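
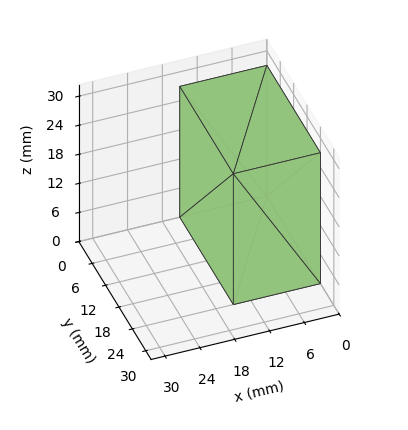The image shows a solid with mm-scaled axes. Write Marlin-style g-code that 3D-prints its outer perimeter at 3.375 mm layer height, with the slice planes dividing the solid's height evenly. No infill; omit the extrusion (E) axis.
Reading the render: the shape is a rectangular box, roughly 15 × 24 mm footprint and 27 mm tall (dimensions read to the nearest mm from the axis ticks). For the g-code, the solid's height is divided into equal slices at the stated Δz and each level perimeter traced with G1 moves after a G0 lift.

; perimeter-only toolpath
G21 ; units = mm
G90 ; absolute positioning
G28 ; home
; layer 1
G0 Z3.375
G0 X0.000 Y0.000
G1 X15.000 Y0.000
G1 X15.000 Y24.000
G1 X0.000 Y24.000
G1 X0.000 Y0.000
; layer 2
G0 Z6.750
G0 X0.000 Y0.000
G1 X15.000 Y0.000
G1 X15.000 Y24.000
G1 X0.000 Y24.000
G1 X0.000 Y0.000
; layer 3
G0 Z10.125
G0 X0.000 Y0.000
G1 X15.000 Y0.000
G1 X15.000 Y24.000
G1 X0.000 Y24.000
G1 X0.000 Y0.000
; layer 4
G0 Z13.500
G0 X0.000 Y0.000
G1 X15.000 Y0.000
G1 X15.000 Y24.000
G1 X0.000 Y24.000
G1 X0.000 Y0.000
; layer 5
G0 Z16.875
G0 X0.000 Y0.000
G1 X15.000 Y0.000
G1 X15.000 Y24.000
G1 X0.000 Y24.000
G1 X0.000 Y0.000
; layer 6
G0 Z20.250
G0 X0.000 Y0.000
G1 X15.000 Y0.000
G1 X15.000 Y24.000
G1 X0.000 Y24.000
G1 X0.000 Y0.000
; layer 7
G0 Z23.625
G0 X0.000 Y0.000
G1 X15.000 Y0.000
G1 X15.000 Y24.000
G1 X0.000 Y24.000
G1 X0.000 Y0.000
; layer 8
G0 Z27.000
G0 X0.000 Y0.000
G1 X15.000 Y0.000
G1 X15.000 Y24.000
G1 X0.000 Y24.000
G1 X0.000 Y0.000
M2 ; end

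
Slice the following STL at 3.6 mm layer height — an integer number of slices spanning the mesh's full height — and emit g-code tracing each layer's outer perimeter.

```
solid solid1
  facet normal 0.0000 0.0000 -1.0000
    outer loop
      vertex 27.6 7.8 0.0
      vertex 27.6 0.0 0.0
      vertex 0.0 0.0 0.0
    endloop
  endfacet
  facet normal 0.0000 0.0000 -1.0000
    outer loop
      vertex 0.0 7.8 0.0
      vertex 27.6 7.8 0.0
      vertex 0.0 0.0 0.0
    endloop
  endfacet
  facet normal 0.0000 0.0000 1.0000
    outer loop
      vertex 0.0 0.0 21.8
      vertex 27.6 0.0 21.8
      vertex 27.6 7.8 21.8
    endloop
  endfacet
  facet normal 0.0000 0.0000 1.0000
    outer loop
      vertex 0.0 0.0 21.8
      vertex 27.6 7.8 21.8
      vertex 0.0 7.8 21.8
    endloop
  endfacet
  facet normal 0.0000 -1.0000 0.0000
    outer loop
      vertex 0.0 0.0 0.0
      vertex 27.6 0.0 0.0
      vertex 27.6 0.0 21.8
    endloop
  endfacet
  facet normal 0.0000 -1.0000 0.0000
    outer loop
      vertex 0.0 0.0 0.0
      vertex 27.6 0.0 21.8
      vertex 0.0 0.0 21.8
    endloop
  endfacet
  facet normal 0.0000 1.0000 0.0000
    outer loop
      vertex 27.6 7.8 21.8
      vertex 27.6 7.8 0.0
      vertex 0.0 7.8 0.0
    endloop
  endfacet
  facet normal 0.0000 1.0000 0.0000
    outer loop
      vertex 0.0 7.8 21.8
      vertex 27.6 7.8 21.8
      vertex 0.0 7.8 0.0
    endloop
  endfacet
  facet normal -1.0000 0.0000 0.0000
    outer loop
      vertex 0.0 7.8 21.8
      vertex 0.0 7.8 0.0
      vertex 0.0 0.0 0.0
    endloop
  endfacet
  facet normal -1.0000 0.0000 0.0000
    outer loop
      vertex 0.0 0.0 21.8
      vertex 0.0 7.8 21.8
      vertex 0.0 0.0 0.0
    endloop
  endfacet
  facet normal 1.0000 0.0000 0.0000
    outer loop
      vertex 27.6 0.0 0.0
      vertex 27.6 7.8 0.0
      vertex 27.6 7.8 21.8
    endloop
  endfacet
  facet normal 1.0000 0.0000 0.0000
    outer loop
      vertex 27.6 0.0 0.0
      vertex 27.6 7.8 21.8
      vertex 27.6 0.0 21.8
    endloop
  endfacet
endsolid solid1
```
; perimeter-only toolpath
G21 ; units = mm
G90 ; absolute positioning
G28 ; home
; layer 1
G0 Z3.6
G0 X0.0 Y0.0
G1 X27.6 Y0.0
G1 X27.6 Y7.8
G1 X0.0 Y7.8
G1 X0.0 Y0.0
; layer 2
G0 Z7.3
G0 X0.0 Y0.0
G1 X27.6 Y0.0
G1 X27.6 Y7.8
G1 X0.0 Y7.8
G1 X0.0 Y0.0
; layer 3
G0 Z10.9
G0 X0.0 Y0.0
G1 X27.6 Y0.0
G1 X27.6 Y7.8
G1 X0.0 Y7.8
G1 X0.0 Y0.0
; layer 4
G0 Z14.5
G0 X0.0 Y0.0
G1 X27.6 Y0.0
G1 X27.6 Y7.8
G1 X0.0 Y7.8
G1 X0.0 Y0.0
; layer 5
G0 Z18.2
G0 X0.0 Y0.0
G1 X27.6 Y0.0
G1 X27.6 Y7.8
G1 X0.0 Y7.8
G1 X0.0 Y0.0
; layer 6
G0 Z21.8
G0 X0.0 Y0.0
G1 X27.6 Y0.0
G1 X27.6 Y7.8
G1 X0.0 Y7.8
G1 X0.0 Y0.0
M2 ; end

The solid is a rectangular box, roughly 27.6 × 7.8 mm footprint and 21.8 mm tall. Slicing at Δz = 3.6 mm — 6 equal slices spanning the solid's height, so layer i sits at z = i·h/6 — gives 6 non-empty perimeters. Each is a 4-segment closed polygon; G0 lifts to the layer z and rapids to the start vertex, then G1 traces the edges.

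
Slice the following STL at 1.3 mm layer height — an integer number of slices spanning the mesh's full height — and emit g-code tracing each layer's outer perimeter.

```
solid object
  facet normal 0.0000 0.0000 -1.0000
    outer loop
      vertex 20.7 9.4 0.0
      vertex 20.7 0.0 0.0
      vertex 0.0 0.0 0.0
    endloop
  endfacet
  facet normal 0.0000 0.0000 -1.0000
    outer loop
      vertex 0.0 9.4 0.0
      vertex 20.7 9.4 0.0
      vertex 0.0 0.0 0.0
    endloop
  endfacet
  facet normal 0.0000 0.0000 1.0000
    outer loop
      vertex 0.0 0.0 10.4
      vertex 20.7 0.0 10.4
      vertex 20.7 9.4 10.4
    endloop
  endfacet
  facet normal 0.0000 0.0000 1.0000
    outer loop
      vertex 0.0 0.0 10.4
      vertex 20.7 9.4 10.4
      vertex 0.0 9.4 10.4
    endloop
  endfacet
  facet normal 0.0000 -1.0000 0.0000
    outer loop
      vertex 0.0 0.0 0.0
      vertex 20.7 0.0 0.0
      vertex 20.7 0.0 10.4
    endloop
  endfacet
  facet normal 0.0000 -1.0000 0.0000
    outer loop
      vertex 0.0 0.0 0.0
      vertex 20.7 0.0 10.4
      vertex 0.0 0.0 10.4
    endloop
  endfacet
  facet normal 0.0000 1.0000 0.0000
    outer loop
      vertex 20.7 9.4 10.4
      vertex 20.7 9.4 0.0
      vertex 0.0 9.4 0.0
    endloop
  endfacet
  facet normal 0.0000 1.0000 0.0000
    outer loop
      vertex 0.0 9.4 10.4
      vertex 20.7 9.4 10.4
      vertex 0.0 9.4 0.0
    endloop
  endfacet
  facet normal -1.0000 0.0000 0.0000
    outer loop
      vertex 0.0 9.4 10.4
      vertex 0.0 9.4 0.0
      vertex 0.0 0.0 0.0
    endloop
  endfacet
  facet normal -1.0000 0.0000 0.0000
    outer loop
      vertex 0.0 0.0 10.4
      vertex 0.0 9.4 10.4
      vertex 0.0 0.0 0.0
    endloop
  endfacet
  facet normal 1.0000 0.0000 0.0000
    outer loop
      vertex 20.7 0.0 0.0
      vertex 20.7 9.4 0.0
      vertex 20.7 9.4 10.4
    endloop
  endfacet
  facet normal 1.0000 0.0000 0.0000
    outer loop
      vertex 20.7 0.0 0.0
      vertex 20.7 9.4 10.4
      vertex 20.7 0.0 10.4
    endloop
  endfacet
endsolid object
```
; perimeter-only toolpath
G21 ; units = mm
G90 ; absolute positioning
G28 ; home
; layer 1
G0 Z1.3
G0 X0.0 Y0.0
G1 X20.7 Y0.0
G1 X20.7 Y9.4
G1 X0.0 Y9.4
G1 X0.0 Y0.0
; layer 2
G0 Z2.6
G0 X0.0 Y0.0
G1 X20.7 Y0.0
G1 X20.7 Y9.4
G1 X0.0 Y9.4
G1 X0.0 Y0.0
; layer 3
G0 Z3.9
G0 X0.0 Y0.0
G1 X20.7 Y0.0
G1 X20.7 Y9.4
G1 X0.0 Y9.4
G1 X0.0 Y0.0
; layer 4
G0 Z5.2
G0 X0.0 Y0.0
G1 X20.7 Y0.0
G1 X20.7 Y9.4
G1 X0.0 Y9.4
G1 X0.0 Y0.0
; layer 5
G0 Z6.5
G0 X0.0 Y0.0
G1 X20.7 Y0.0
G1 X20.7 Y9.4
G1 X0.0 Y9.4
G1 X0.0 Y0.0
; layer 6
G0 Z7.8
G0 X0.0 Y0.0
G1 X20.7 Y0.0
G1 X20.7 Y9.4
G1 X0.0 Y9.4
G1 X0.0 Y0.0
; layer 7
G0 Z9.1
G0 X0.0 Y0.0
G1 X20.7 Y0.0
G1 X20.7 Y9.4
G1 X0.0 Y9.4
G1 X0.0 Y0.0
; layer 8
G0 Z10.4
G0 X0.0 Y0.0
G1 X20.7 Y0.0
G1 X20.7 Y9.4
G1 X0.0 Y9.4
G1 X0.0 Y0.0
M2 ; end

The solid is a rectangular box, roughly 20.7 × 9.4 mm footprint and 10.4 mm tall. Slicing at Δz = 1.3 mm — 8 equal slices spanning the solid's height, so layer i sits at z = i·h/8 — gives 8 non-empty perimeters. Each is a 4-segment closed polygon; G0 lifts to the layer z and rapids to the start vertex, then G1 traces the edges.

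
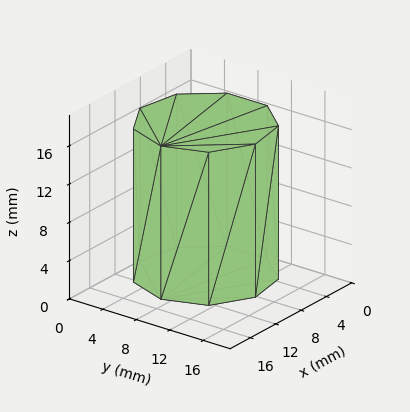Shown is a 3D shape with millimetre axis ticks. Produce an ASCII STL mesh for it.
Reading the render: the shape is a regular 9-sided prism (a cylinder approximated with 9 flat sides), circumscribed radius ≈ 7 mm, height ≈ 16 mm (dimensions read to the nearest mm from the axis ticks). For the STL, each face is triangulated and given an outward normal.

solid part
  facet normal 0.0000 0.0000 -1.0000
    outer loop
      vertex 8.2 13.9 0.0
      vertex 12.4 11.5 0.0
      vertex 14.0 7.0 0.0
    endloop
  endfacet
  facet normal 0.0000 0.0000 -1.0000
    outer loop
      vertex 3.5 13.1 0.0
      vertex 8.2 13.9 0.0
      vertex 14.0 7.0 0.0
    endloop
  endfacet
  facet normal 0.0000 0.0000 -1.0000
    outer loop
      vertex 0.4 9.4 0.0
      vertex 3.5 13.1 0.0
      vertex 14.0 7.0 0.0
    endloop
  endfacet
  facet normal 0.0000 0.0000 -1.0000
    outer loop
      vertex 0.4 4.6 0.0
      vertex 0.4 9.4 0.0
      vertex 14.0 7.0 0.0
    endloop
  endfacet
  facet normal 0.0000 0.0000 -1.0000
    outer loop
      vertex 3.5 0.9 0.0
      vertex 0.4 4.6 0.0
      vertex 14.0 7.0 0.0
    endloop
  endfacet
  facet normal 0.0000 0.0000 -1.0000
    outer loop
      vertex 8.2 0.1 0.0
      vertex 3.5 0.9 0.0
      vertex 14.0 7.0 0.0
    endloop
  endfacet
  facet normal 0.0000 0.0000 -1.0000
    outer loop
      vertex 12.4 2.5 0.0
      vertex 8.2 0.1 0.0
      vertex 14.0 7.0 0.0
    endloop
  endfacet
  facet normal 0.0000 0.0000 1.0000
    outer loop
      vertex 14.0 7.0 16.0
      vertex 12.4 11.5 16.0
      vertex 8.2 13.9 16.0
    endloop
  endfacet
  facet normal 0.0000 0.0000 1.0000
    outer loop
      vertex 14.0 7.0 16.0
      vertex 8.2 13.9 16.0
      vertex 3.5 13.1 16.0
    endloop
  endfacet
  facet normal 0.0000 0.0000 1.0000
    outer loop
      vertex 14.0 7.0 16.0
      vertex 3.5 13.1 16.0
      vertex 0.4 9.4 16.0
    endloop
  endfacet
  facet normal 0.0000 0.0000 1.0000
    outer loop
      vertex 14.0 7.0 16.0
      vertex 0.4 9.4 16.0
      vertex 0.4 4.6 16.0
    endloop
  endfacet
  facet normal 0.0000 0.0000 1.0000
    outer loop
      vertex 14.0 7.0 16.0
      vertex 0.4 4.6 16.0
      vertex 3.5 0.9 16.0
    endloop
  endfacet
  facet normal 0.0000 0.0000 1.0000
    outer loop
      vertex 14.0 7.0 16.0
      vertex 3.5 0.9 16.0
      vertex 8.2 0.1 16.0
    endloop
  endfacet
  facet normal 0.0000 0.0000 1.0000
    outer loop
      vertex 14.0 7.0 16.0
      vertex 8.2 0.1 16.0
      vertex 12.4 2.5 16.0
    endloop
  endfacet
  facet normal 0.9422 0.3350 0.0000
    outer loop
      vertex 14.0 7.0 0.0
      vertex 12.4 11.5 0.0
      vertex 12.4 11.5 16.0
    endloop
  endfacet
  facet normal 0.9422 0.3350 0.0000
    outer loop
      vertex 14.0 7.0 0.0
      vertex 12.4 11.5 16.0
      vertex 14.0 7.0 16.0
    endloop
  endfacet
  facet normal 0.4961 0.8682 0.0000
    outer loop
      vertex 12.4 11.5 0.0
      vertex 8.2 13.9 0.0
      vertex 8.2 13.9 16.0
    endloop
  endfacet
  facet normal 0.4961 0.8682 0.0000
    outer loop
      vertex 12.4 11.5 0.0
      vertex 8.2 13.9 16.0
      vertex 12.4 11.5 16.0
    endloop
  endfacet
  facet normal -0.1678 0.9858 0.0000
    outer loop
      vertex 8.2 13.9 0.0
      vertex 3.5 13.1 0.0
      vertex 3.5 13.1 16.0
    endloop
  endfacet
  facet normal -0.1678 0.9858 0.0000
    outer loop
      vertex 8.2 13.9 0.0
      vertex 3.5 13.1 16.0
      vertex 8.2 13.9 16.0
    endloop
  endfacet
  facet normal -0.7665 0.6422 0.0000
    outer loop
      vertex 3.5 13.1 0.0
      vertex 0.4 9.4 0.0
      vertex 0.4 9.4 16.0
    endloop
  endfacet
  facet normal -0.7665 0.6422 0.0000
    outer loop
      vertex 3.5 13.1 0.0
      vertex 0.4 9.4 16.0
      vertex 3.5 13.1 16.0
    endloop
  endfacet
  facet normal -1.0000 0.0000 0.0000
    outer loop
      vertex 0.4 9.4 0.0
      vertex 0.4 4.6 0.0
      vertex 0.4 4.6 16.0
    endloop
  endfacet
  facet normal -1.0000 0.0000 0.0000
    outer loop
      vertex 0.4 9.4 0.0
      vertex 0.4 4.6 16.0
      vertex 0.4 9.4 16.0
    endloop
  endfacet
  facet normal -0.7665 -0.6422 0.0000
    outer loop
      vertex 0.4 4.6 0.0
      vertex 3.5 0.9 0.0
      vertex 3.5 0.9 16.0
    endloop
  endfacet
  facet normal -0.7665 -0.6422 0.0000
    outer loop
      vertex 0.4 4.6 0.0
      vertex 3.5 0.9 16.0
      vertex 0.4 4.6 16.0
    endloop
  endfacet
  facet normal -0.1678 -0.9858 0.0000
    outer loop
      vertex 3.5 0.9 0.0
      vertex 8.2 0.1 0.0
      vertex 8.2 0.1 16.0
    endloop
  endfacet
  facet normal -0.1678 -0.9858 0.0000
    outer loop
      vertex 3.5 0.9 0.0
      vertex 8.2 0.1 16.0
      vertex 3.5 0.9 16.0
    endloop
  endfacet
  facet normal 0.4961 -0.8682 0.0000
    outer loop
      vertex 8.2 0.1 0.0
      vertex 12.4 2.5 0.0
      vertex 12.4 2.5 16.0
    endloop
  endfacet
  facet normal 0.4961 -0.8682 0.0000
    outer loop
      vertex 8.2 0.1 0.0
      vertex 12.4 2.5 16.0
      vertex 8.2 0.1 16.0
    endloop
  endfacet
  facet normal 0.9422 -0.3350 0.0000
    outer loop
      vertex 12.4 2.5 0.0
      vertex 14.0 7.0 0.0
      vertex 14.0 7.0 16.0
    endloop
  endfacet
  facet normal 0.9422 -0.3350 0.0000
    outer loop
      vertex 12.4 2.5 0.0
      vertex 14.0 7.0 16.0
      vertex 12.4 2.5 16.0
    endloop
  endfacet
endsolid part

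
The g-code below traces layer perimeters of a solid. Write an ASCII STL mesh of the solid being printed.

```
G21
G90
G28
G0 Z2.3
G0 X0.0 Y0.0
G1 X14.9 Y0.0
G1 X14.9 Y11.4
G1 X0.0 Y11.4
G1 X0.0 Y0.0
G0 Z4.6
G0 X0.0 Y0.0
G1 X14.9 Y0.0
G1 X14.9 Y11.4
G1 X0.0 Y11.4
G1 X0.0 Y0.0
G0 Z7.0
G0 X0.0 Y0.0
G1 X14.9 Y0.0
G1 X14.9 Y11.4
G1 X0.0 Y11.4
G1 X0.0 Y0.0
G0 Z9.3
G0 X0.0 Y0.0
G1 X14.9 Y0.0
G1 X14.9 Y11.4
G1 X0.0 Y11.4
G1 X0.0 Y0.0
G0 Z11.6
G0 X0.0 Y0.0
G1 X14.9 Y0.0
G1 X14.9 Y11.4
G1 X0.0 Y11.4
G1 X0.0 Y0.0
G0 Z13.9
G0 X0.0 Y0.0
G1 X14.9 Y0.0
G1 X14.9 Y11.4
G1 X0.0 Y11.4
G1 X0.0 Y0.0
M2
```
solid part
  facet normal 0.0000 0.0000 -1.0000
    outer loop
      vertex 14.9 11.4 0.0
      vertex 14.9 0.0 0.0
      vertex 0.0 0.0 0.0
    endloop
  endfacet
  facet normal 0.0000 0.0000 -1.0000
    outer loop
      vertex 0.0 11.4 0.0
      vertex 14.9 11.4 0.0
      vertex 0.0 0.0 0.0
    endloop
  endfacet
  facet normal 0.0000 0.0000 1.0000
    outer loop
      vertex 0.0 0.0 13.9
      vertex 14.9 0.0 13.9
      vertex 14.9 11.4 13.9
    endloop
  endfacet
  facet normal 0.0000 0.0000 1.0000
    outer loop
      vertex 0.0 0.0 13.9
      vertex 14.9 11.4 13.9
      vertex 0.0 11.4 13.9
    endloop
  endfacet
  facet normal 0.0000 -1.0000 0.0000
    outer loop
      vertex 0.0 0.0 0.0
      vertex 14.9 0.0 0.0
      vertex 14.9 0.0 13.9
    endloop
  endfacet
  facet normal 0.0000 -1.0000 0.0000
    outer loop
      vertex 0.0 0.0 0.0
      vertex 14.9 0.0 13.9
      vertex 0.0 0.0 13.9
    endloop
  endfacet
  facet normal 0.0000 1.0000 0.0000
    outer loop
      vertex 14.9 11.4 13.9
      vertex 14.9 11.4 0.0
      vertex 0.0 11.4 0.0
    endloop
  endfacet
  facet normal 0.0000 1.0000 0.0000
    outer loop
      vertex 0.0 11.4 13.9
      vertex 14.9 11.4 13.9
      vertex 0.0 11.4 0.0
    endloop
  endfacet
  facet normal -1.0000 0.0000 0.0000
    outer loop
      vertex 0.0 11.4 13.9
      vertex 0.0 11.4 0.0
      vertex 0.0 0.0 0.0
    endloop
  endfacet
  facet normal -1.0000 0.0000 0.0000
    outer loop
      vertex 0.0 0.0 13.9
      vertex 0.0 11.4 13.9
      vertex 0.0 0.0 0.0
    endloop
  endfacet
  facet normal 1.0000 0.0000 0.0000
    outer loop
      vertex 14.9 0.0 0.0
      vertex 14.9 11.4 0.0
      vertex 14.9 11.4 13.9
    endloop
  endfacet
  facet normal 1.0000 0.0000 0.0000
    outer loop
      vertex 14.9 0.0 0.0
      vertex 14.9 11.4 13.9
      vertex 14.9 0.0 13.9
    endloop
  endfacet
endsolid part

The G0 Z moves step by Δz≈2.3 mm. Every layer's G1 loop is the same polygon, so the solid is a straight extrusion of it from z=0 to z≈13.9. Closing with flat bottom and top caps and triangulating gives 12 facets — a rectangular box, roughly 14.9 × 11.4 mm footprint and 13.9 mm tall.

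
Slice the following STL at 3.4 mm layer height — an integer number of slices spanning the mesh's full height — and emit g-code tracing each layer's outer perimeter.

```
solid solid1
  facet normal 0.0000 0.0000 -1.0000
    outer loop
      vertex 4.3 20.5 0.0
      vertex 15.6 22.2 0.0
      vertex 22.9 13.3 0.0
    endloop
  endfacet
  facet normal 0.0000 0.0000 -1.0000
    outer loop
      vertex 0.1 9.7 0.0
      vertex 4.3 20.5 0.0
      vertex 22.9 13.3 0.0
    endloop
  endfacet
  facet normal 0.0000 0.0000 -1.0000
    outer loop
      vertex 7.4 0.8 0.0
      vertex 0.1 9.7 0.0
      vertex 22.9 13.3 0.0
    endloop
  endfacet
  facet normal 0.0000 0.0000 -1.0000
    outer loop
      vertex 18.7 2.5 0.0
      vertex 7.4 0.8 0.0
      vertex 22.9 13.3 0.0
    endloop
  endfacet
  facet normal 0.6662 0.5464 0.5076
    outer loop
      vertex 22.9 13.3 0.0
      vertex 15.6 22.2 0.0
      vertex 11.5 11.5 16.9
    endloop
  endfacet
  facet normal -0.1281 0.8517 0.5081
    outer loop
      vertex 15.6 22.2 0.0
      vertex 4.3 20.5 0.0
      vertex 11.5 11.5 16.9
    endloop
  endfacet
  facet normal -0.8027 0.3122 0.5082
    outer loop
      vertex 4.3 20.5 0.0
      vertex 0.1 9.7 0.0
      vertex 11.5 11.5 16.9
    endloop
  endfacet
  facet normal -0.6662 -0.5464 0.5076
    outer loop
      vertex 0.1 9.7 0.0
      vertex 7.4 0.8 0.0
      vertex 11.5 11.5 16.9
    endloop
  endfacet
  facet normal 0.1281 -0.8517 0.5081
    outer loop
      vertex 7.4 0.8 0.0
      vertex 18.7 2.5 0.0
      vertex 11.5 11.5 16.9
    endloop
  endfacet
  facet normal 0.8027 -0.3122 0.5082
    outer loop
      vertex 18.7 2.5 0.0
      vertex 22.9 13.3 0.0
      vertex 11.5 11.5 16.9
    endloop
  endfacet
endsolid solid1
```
; perimeter-only toolpath
G21 ; units = mm
G90 ; absolute positioning
G28 ; home
; layer 1
G0 Z3.4
G0 X20.6 Y12.9
G1 X14.8 Y20.1
G1 X5.7 Y18.7
G1 X2.4 Y10.1
G1 X8.2 Y2.9
G1 X17.3 Y4.3
G1 X20.6 Y12.9
; layer 2
G0 Z6.8
G0 X18.3 Y12.6
G1 X14.0 Y17.9
G1 X7.2 Y16.9
G1 X4.7 Y10.4
G1 X9.0 Y5.1
G1 X15.8 Y6.1
G1 X18.3 Y12.6
; layer 3
G0 Z10.1
G0 X16.1 Y12.2
G1 X13.1 Y15.8
G1 X8.6 Y15.1
G1 X6.9 Y10.8
G1 X9.9 Y7.2
G1 X14.4 Y7.9
G1 X16.1 Y12.2
; layer 4
G0 Z13.5
G0 X13.8 Y11.9
G1 X12.3 Y13.6
G1 X10.1 Y13.3
G1 X9.2 Y11.1
G1 X10.7 Y9.4
G1 X12.9 Y9.7
G1 X13.8 Y11.9
M2 ; end

The solid is a regular 6-sided pyramid, base circumscribed radius ≈ 11.5 mm, apex at z ≈ 16.9 mm. Slicing at Δz = 3.4 mm — 5 equal slices spanning the solid's height, so layer i sits at z = i·h/5 — gives 4 non-empty perimeters. Each is a 6-segment closed polygon; G0 lifts to the layer z and rapids to the start vertex, then G1 traces the edges. The cross-section shrinks linearly with z (the slice at the apex is degenerate and omitted).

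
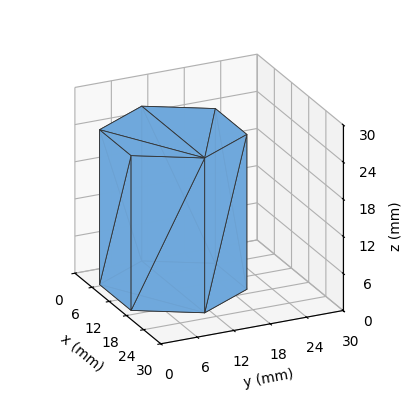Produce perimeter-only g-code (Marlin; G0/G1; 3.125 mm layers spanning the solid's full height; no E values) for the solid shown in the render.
Reading the render: the shape is a regular 6-sided prism (a cylinder approximated with 6 flat sides), circumscribed radius ≈ 11 mm, height ≈ 25 mm (dimensions read to the nearest mm from the axis ticks). For the g-code, the solid's height is divided into equal slices at the stated Δz and each level perimeter traced with G1 moves after a G0 lift.

; perimeter-only toolpath
G21 ; units = mm
G90 ; absolute positioning
G28 ; home
; layer 1
G0 Z3.125
G0 X22.000 Y11.000
G1 X16.500 Y20.526
G1 X5.500 Y20.526
G1 X0.000 Y11.000
G1 X5.500 Y1.474
G1 X16.500 Y1.474
G1 X22.000 Y11.000
; layer 2
G0 Z6.250
G0 X22.000 Y11.000
G1 X16.500 Y20.526
G1 X5.500 Y20.526
G1 X0.000 Y11.000
G1 X5.500 Y1.474
G1 X16.500 Y1.474
G1 X22.000 Y11.000
; layer 3
G0 Z9.375
G0 X22.000 Y11.000
G1 X16.500 Y20.526
G1 X5.500 Y20.526
G1 X0.000 Y11.000
G1 X5.500 Y1.474
G1 X16.500 Y1.474
G1 X22.000 Y11.000
; layer 4
G0 Z12.500
G0 X22.000 Y11.000
G1 X16.500 Y20.526
G1 X5.500 Y20.526
G1 X0.000 Y11.000
G1 X5.500 Y1.474
G1 X16.500 Y1.474
G1 X22.000 Y11.000
; layer 5
G0 Z15.625
G0 X22.000 Y11.000
G1 X16.500 Y20.526
G1 X5.500 Y20.526
G1 X0.000 Y11.000
G1 X5.500 Y1.474
G1 X16.500 Y1.474
G1 X22.000 Y11.000
; layer 6
G0 Z18.750
G0 X22.000 Y11.000
G1 X16.500 Y20.526
G1 X5.500 Y20.526
G1 X0.000 Y11.000
G1 X5.500 Y1.474
G1 X16.500 Y1.474
G1 X22.000 Y11.000
; layer 7
G0 Z21.875
G0 X22.000 Y11.000
G1 X16.500 Y20.526
G1 X5.500 Y20.526
G1 X0.000 Y11.000
G1 X5.500 Y1.474
G1 X16.500 Y1.474
G1 X22.000 Y11.000
; layer 8
G0 Z25.000
G0 X22.000 Y11.000
G1 X16.500 Y20.526
G1 X5.500 Y20.526
G1 X0.000 Y11.000
G1 X5.500 Y1.474
G1 X16.500 Y1.474
G1 X22.000 Y11.000
M2 ; end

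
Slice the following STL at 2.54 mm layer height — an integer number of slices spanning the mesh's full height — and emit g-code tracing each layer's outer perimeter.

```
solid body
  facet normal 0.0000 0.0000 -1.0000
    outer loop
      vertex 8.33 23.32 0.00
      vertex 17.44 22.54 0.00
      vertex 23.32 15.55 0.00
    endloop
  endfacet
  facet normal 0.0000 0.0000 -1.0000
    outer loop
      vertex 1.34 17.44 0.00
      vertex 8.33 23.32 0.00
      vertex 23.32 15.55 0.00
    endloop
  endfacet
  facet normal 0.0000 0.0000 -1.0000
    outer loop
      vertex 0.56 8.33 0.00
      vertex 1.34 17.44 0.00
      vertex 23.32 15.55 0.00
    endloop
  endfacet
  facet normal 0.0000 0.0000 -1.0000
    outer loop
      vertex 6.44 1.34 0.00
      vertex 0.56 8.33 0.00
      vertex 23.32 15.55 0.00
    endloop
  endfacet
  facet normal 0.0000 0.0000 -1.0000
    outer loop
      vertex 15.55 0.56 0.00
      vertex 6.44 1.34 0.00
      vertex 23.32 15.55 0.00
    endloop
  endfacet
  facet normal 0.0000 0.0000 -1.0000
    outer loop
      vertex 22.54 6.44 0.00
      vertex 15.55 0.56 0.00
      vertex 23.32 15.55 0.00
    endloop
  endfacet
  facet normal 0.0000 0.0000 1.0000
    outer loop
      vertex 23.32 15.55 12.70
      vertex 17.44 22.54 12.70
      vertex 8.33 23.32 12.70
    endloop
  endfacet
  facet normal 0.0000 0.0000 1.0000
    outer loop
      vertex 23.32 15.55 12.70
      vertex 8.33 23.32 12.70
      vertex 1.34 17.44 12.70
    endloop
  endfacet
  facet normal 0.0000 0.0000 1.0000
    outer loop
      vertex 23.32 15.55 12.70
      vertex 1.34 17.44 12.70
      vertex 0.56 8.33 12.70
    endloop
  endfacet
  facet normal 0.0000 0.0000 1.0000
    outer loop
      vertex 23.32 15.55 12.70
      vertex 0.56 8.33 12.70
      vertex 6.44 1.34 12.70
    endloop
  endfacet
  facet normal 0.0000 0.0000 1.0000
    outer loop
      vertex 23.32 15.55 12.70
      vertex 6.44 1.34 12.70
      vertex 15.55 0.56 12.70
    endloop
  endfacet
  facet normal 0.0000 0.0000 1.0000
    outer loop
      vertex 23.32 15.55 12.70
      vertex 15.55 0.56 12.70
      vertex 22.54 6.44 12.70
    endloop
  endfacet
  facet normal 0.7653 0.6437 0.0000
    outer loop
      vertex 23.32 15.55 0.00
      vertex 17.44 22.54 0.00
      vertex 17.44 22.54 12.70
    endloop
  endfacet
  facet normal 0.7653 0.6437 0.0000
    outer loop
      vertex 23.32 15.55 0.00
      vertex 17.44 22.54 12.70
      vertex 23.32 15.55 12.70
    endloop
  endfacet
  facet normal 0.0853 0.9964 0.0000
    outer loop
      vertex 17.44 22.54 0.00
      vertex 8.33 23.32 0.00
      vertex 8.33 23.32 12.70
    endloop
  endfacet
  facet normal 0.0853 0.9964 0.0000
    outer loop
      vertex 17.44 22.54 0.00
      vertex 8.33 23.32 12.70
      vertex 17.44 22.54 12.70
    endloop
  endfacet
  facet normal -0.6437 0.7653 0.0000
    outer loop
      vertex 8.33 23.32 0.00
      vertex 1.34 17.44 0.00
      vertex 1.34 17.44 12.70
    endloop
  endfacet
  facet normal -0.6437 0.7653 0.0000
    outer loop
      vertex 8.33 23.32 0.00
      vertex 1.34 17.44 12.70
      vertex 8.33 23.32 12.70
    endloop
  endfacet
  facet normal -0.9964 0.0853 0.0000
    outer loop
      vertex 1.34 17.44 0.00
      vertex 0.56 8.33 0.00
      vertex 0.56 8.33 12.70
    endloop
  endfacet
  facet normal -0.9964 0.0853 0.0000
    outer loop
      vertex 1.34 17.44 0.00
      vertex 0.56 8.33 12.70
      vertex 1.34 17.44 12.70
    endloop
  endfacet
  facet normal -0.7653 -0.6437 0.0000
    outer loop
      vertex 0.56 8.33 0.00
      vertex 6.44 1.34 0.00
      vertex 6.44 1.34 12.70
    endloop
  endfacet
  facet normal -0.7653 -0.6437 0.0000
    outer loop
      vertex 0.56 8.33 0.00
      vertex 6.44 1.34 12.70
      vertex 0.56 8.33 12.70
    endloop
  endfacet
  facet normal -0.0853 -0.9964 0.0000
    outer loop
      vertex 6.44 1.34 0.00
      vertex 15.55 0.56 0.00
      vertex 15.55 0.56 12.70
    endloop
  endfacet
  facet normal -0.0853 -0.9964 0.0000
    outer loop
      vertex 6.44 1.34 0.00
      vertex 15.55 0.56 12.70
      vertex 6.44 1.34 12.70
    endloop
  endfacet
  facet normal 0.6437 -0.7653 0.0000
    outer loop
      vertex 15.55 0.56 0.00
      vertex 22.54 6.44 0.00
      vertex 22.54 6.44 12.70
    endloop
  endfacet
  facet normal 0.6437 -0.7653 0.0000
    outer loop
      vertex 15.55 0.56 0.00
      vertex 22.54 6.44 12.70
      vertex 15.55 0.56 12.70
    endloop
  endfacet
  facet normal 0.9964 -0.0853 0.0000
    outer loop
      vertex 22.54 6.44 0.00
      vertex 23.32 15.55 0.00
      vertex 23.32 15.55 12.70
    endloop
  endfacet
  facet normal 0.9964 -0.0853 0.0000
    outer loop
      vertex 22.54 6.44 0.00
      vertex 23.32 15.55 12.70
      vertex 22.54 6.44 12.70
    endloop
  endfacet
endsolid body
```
; perimeter-only toolpath
G21 ; units = mm
G90 ; absolute positioning
G28 ; home
; layer 1
G0 Z2.54
G0 X23.32 Y15.55
G1 X17.44 Y22.54
G1 X8.33 Y23.32
G1 X1.34 Y17.44
G1 X0.56 Y8.33
G1 X6.44 Y1.34
G1 X15.55 Y0.56
G1 X22.54 Y6.44
G1 X23.32 Y15.55
; layer 2
G0 Z5.08
G0 X23.32 Y15.55
G1 X17.44 Y22.54
G1 X8.33 Y23.32
G1 X1.34 Y17.44
G1 X0.56 Y8.33
G1 X6.44 Y1.34
G1 X15.55 Y0.56
G1 X22.54 Y6.44
G1 X23.32 Y15.55
; layer 3
G0 Z7.62
G0 X23.32 Y15.55
G1 X17.44 Y22.54
G1 X8.33 Y23.32
G1 X1.34 Y17.44
G1 X0.56 Y8.33
G1 X6.44 Y1.34
G1 X15.55 Y0.56
G1 X22.54 Y6.44
G1 X23.32 Y15.55
; layer 4
G0 Z10.16
G0 X23.32 Y15.55
G1 X17.44 Y22.54
G1 X8.33 Y23.32
G1 X1.34 Y17.44
G1 X0.56 Y8.33
G1 X6.44 Y1.34
G1 X15.55 Y0.56
G1 X22.54 Y6.44
G1 X23.32 Y15.55
; layer 5
G0 Z12.70
G0 X23.32 Y15.55
G1 X17.44 Y22.54
G1 X8.33 Y23.32
G1 X1.34 Y17.44
G1 X0.56 Y8.33
G1 X6.44 Y1.34
G1 X15.55 Y0.56
G1 X22.54 Y6.44
G1 X23.32 Y15.55
M2 ; end

The solid is a regular 8-sided prism (a cylinder approximated with 8 flat sides), circumscribed radius ≈ 11.9 mm, height ≈ 12.7 mm. Slicing at Δz = 2.54 mm — 5 equal slices spanning the solid's height, so layer i sits at z = i·h/5 — gives 5 non-empty perimeters. Each is a 8-segment closed polygon; G0 lifts to the layer z and rapids to the start vertex, then G1 traces the edges.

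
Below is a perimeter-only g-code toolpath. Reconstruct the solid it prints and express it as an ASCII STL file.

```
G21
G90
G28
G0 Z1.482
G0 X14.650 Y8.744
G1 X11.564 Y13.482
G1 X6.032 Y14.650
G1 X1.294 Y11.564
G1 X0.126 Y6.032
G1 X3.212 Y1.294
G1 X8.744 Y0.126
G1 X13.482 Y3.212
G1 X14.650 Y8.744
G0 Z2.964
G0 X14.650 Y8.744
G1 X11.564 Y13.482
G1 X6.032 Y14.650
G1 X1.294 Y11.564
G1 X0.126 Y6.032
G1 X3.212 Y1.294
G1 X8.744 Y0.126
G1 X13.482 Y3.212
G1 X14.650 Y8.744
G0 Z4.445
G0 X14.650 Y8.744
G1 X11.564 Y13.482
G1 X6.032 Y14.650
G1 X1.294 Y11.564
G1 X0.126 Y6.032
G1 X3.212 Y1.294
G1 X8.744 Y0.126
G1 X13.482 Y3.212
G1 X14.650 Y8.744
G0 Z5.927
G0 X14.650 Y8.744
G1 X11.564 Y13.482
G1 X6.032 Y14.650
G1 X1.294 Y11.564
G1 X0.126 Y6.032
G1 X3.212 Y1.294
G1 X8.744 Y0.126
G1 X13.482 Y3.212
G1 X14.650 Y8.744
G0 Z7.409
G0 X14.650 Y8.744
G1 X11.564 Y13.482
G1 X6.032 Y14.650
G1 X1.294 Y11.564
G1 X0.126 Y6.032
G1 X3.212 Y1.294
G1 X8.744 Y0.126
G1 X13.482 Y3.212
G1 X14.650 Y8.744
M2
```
solid part
  facet normal 0.0000 0.0000 -1.0000
    outer loop
      vertex 6.032 14.650 0.000
      vertex 11.564 13.482 0.000
      vertex 14.650 8.744 0.000
    endloop
  endfacet
  facet normal 0.0000 0.0000 -1.0000
    outer loop
      vertex 1.294 11.564 0.000
      vertex 6.032 14.650 0.000
      vertex 14.650 8.744 0.000
    endloop
  endfacet
  facet normal 0.0000 0.0000 -1.0000
    outer loop
      vertex 0.126 6.032 0.000
      vertex 1.294 11.564 0.000
      vertex 14.650 8.744 0.000
    endloop
  endfacet
  facet normal 0.0000 0.0000 -1.0000
    outer loop
      vertex 3.212 1.294 0.000
      vertex 0.126 6.032 0.000
      vertex 14.650 8.744 0.000
    endloop
  endfacet
  facet normal 0.0000 0.0000 -1.0000
    outer loop
      vertex 8.744 0.126 0.000
      vertex 3.212 1.294 0.000
      vertex 14.650 8.744 0.000
    endloop
  endfacet
  facet normal 0.0000 0.0000 -1.0000
    outer loop
      vertex 13.482 3.212 0.000
      vertex 8.744 0.126 0.000
      vertex 14.650 8.744 0.000
    endloop
  endfacet
  facet normal 0.0000 0.0000 1.0000
    outer loop
      vertex 14.650 8.744 7.409
      vertex 11.564 13.482 7.409
      vertex 6.032 14.650 7.409
    endloop
  endfacet
  facet normal 0.0000 0.0000 1.0000
    outer loop
      vertex 14.650 8.744 7.409
      vertex 6.032 14.650 7.409
      vertex 1.294 11.564 7.409
    endloop
  endfacet
  facet normal 0.0000 0.0000 1.0000
    outer loop
      vertex 14.650 8.744 7.409
      vertex 1.294 11.564 7.409
      vertex 0.126 6.032 7.409
    endloop
  endfacet
  facet normal 0.0000 0.0000 1.0000
    outer loop
      vertex 14.650 8.744 7.409
      vertex 0.126 6.032 7.409
      vertex 3.212 1.294 7.409
    endloop
  endfacet
  facet normal 0.0000 0.0000 1.0000
    outer loop
      vertex 14.650 8.744 7.409
      vertex 3.212 1.294 7.409
      vertex 8.744 0.126 7.409
    endloop
  endfacet
  facet normal 0.0000 0.0000 1.0000
    outer loop
      vertex 14.650 8.744 7.409
      vertex 8.744 0.126 7.409
      vertex 13.482 3.212 7.409
    endloop
  endfacet
  facet normal 0.8379 0.5458 0.0000
    outer loop
      vertex 14.650 8.744 0.000
      vertex 11.564 13.482 0.000
      vertex 11.564 13.482 7.409
    endloop
  endfacet
  facet normal 0.8379 0.5458 0.0000
    outer loop
      vertex 14.650 8.744 0.000
      vertex 11.564 13.482 7.409
      vertex 14.650 8.744 7.409
    endloop
  endfacet
  facet normal 0.2066 0.9784 0.0000
    outer loop
      vertex 11.564 13.482 0.000
      vertex 6.032 14.650 0.000
      vertex 6.032 14.650 7.409
    endloop
  endfacet
  facet normal 0.2066 0.9784 0.0000
    outer loop
      vertex 11.564 13.482 0.000
      vertex 6.032 14.650 7.409
      vertex 11.564 13.482 7.409
    endloop
  endfacet
  facet normal -0.5458 0.8379 0.0000
    outer loop
      vertex 6.032 14.650 0.000
      vertex 1.294 11.564 0.000
      vertex 1.294 11.564 7.409
    endloop
  endfacet
  facet normal -0.5458 0.8379 0.0000
    outer loop
      vertex 6.032 14.650 0.000
      vertex 1.294 11.564 7.409
      vertex 6.032 14.650 7.409
    endloop
  endfacet
  facet normal -0.9784 0.2066 0.0000
    outer loop
      vertex 1.294 11.564 0.000
      vertex 0.126 6.032 0.000
      vertex 0.126 6.032 7.409
    endloop
  endfacet
  facet normal -0.9784 0.2066 0.0000
    outer loop
      vertex 1.294 11.564 0.000
      vertex 0.126 6.032 7.409
      vertex 1.294 11.564 7.409
    endloop
  endfacet
  facet normal -0.8379 -0.5458 0.0000
    outer loop
      vertex 0.126 6.032 0.000
      vertex 3.212 1.294 0.000
      vertex 3.212 1.294 7.409
    endloop
  endfacet
  facet normal -0.8379 -0.5458 0.0000
    outer loop
      vertex 0.126 6.032 0.000
      vertex 3.212 1.294 7.409
      vertex 0.126 6.032 7.409
    endloop
  endfacet
  facet normal -0.2066 -0.9784 0.0000
    outer loop
      vertex 3.212 1.294 0.000
      vertex 8.744 0.126 0.000
      vertex 8.744 0.126 7.409
    endloop
  endfacet
  facet normal -0.2066 -0.9784 0.0000
    outer loop
      vertex 3.212 1.294 0.000
      vertex 8.744 0.126 7.409
      vertex 3.212 1.294 7.409
    endloop
  endfacet
  facet normal 0.5458 -0.8379 0.0000
    outer loop
      vertex 8.744 0.126 0.000
      vertex 13.482 3.212 0.000
      vertex 13.482 3.212 7.409
    endloop
  endfacet
  facet normal 0.5458 -0.8379 0.0000
    outer loop
      vertex 8.744 0.126 0.000
      vertex 13.482 3.212 7.409
      vertex 8.744 0.126 7.409
    endloop
  endfacet
  facet normal 0.9784 -0.2066 0.0000
    outer loop
      vertex 13.482 3.212 0.000
      vertex 14.650 8.744 0.000
      vertex 14.650 8.744 7.409
    endloop
  endfacet
  facet normal 0.9784 -0.2066 0.0000
    outer loop
      vertex 13.482 3.212 0.000
      vertex 14.650 8.744 7.409
      vertex 13.482 3.212 7.409
    endloop
  endfacet
endsolid part

The G0 Z moves step by Δz≈1.482 mm. Every layer's G1 loop is the same polygon, so the solid is a straight extrusion of it from z=0 to z≈7.41. Closing with flat bottom and top caps and triangulating gives 28 facets — a regular 8-sided prism (a cylinder approximated with 8 flat sides), circumscribed radius ≈ 7.39 mm, height ≈ 7.41 mm.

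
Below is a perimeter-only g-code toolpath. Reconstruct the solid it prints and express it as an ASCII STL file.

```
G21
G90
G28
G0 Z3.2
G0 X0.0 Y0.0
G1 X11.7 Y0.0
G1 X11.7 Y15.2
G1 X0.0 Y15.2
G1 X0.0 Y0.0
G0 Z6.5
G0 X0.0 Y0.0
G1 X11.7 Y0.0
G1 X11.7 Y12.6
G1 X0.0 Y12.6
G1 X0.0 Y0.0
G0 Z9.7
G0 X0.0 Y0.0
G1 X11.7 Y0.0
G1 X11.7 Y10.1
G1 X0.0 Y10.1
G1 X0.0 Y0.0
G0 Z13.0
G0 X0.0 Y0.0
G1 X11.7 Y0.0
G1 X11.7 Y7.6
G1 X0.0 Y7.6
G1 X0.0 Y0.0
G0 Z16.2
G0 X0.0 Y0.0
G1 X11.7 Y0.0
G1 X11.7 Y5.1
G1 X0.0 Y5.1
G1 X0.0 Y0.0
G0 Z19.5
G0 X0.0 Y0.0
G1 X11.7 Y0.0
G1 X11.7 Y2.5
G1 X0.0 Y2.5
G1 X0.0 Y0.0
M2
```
solid part
  facet normal 0.0000 0.0000 -1.0000
    outer loop
      vertex 11.7 17.7 0.0
      vertex 11.7 0.0 0.0
      vertex 0.0 0.0 0.0
    endloop
  endfacet
  facet normal 0.0000 0.0000 -1.0000
    outer loop
      vertex 0.0 17.7 0.0
      vertex 11.7 17.7 0.0
      vertex 0.0 0.0 0.0
    endloop
  endfacet
  facet normal 0.0000 -1.0000 0.0000
    outer loop
      vertex 0.0 0.0 0.0
      vertex 11.7 0.0 0.0
      vertex 11.7 0.0 22.7
    endloop
  endfacet
  facet normal 0.0000 -1.0000 0.0000
    outer loop
      vertex 0.0 0.0 0.0
      vertex 11.7 0.0 22.7
      vertex 0.0 0.0 22.7
    endloop
  endfacet
  facet normal 0.0000 0.7886 0.6149
    outer loop
      vertex 0.0 0.0 22.7
      vertex 11.7 0.0 22.7
      vertex 11.7 17.7 0.0
    endloop
  endfacet
  facet normal 0.0000 0.7886 0.6149
    outer loop
      vertex 0.0 0.0 22.7
      vertex 11.7 17.7 0.0
      vertex 0.0 17.7 0.0
    endloop
  endfacet
  facet normal -1.0000 0.0000 0.0000
    outer loop
      vertex 0.0 0.0 22.7
      vertex 0.0 17.7 0.0
      vertex 0.0 0.0 0.0
    endloop
  endfacet
  facet normal 1.0000 0.0000 0.0000
    outer loop
      vertex 11.7 0.0 0.0
      vertex 11.7 17.7 0.0
      vertex 11.7 0.0 22.7
    endloop
  endfacet
endsolid part

The G0 Z moves step by Δz≈3.2 mm. The G1 loops shrink linearly with z, so the solid tapers from its base footprint up to z≈22.7. Closing with a flat bottom cap and the tapered top and triangulating gives 8 facets — a wedge (ramp): 11.7 × 17.7 mm base, rising to 22.7 mm along the y=0 edge and sloping linearly to z=0 at y=17.7.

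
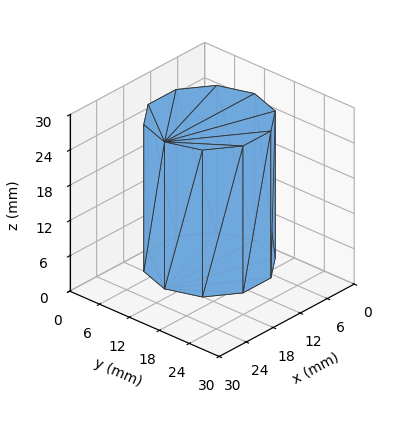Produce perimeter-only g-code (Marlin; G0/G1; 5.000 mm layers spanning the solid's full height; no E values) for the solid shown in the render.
Reading the render: the shape is a regular 10-sided prism (a cylinder approximated with 10 flat sides), circumscribed radius ≈ 10 mm, height ≈ 25 mm (dimensions read to the nearest mm from the axis ticks). For the g-code, the solid's height is divided into equal slices at the stated Δz and each level perimeter traced with G1 moves after a G0 lift.

; perimeter-only toolpath
G21 ; units = mm
G90 ; absolute positioning
G28 ; home
; layer 1
G0 Z5.000
G0 X20.000 Y10.000
G1 X18.090 Y15.878
G1 X13.090 Y19.511
G1 X6.910 Y19.511
G1 X1.910 Y15.878
G1 X0.000 Y10.000
G1 X1.910 Y4.122
G1 X6.910 Y0.489
G1 X13.090 Y0.489
G1 X18.090 Y4.122
G1 X20.000 Y10.000
; layer 2
G0 Z10.000
G0 X20.000 Y10.000
G1 X18.090 Y15.878
G1 X13.090 Y19.511
G1 X6.910 Y19.511
G1 X1.910 Y15.878
G1 X0.000 Y10.000
G1 X1.910 Y4.122
G1 X6.910 Y0.489
G1 X13.090 Y0.489
G1 X18.090 Y4.122
G1 X20.000 Y10.000
; layer 3
G0 Z15.000
G0 X20.000 Y10.000
G1 X18.090 Y15.878
G1 X13.090 Y19.511
G1 X6.910 Y19.511
G1 X1.910 Y15.878
G1 X0.000 Y10.000
G1 X1.910 Y4.122
G1 X6.910 Y0.489
G1 X13.090 Y0.489
G1 X18.090 Y4.122
G1 X20.000 Y10.000
; layer 4
G0 Z20.000
G0 X20.000 Y10.000
G1 X18.090 Y15.878
G1 X13.090 Y19.511
G1 X6.910 Y19.511
G1 X1.910 Y15.878
G1 X0.000 Y10.000
G1 X1.910 Y4.122
G1 X6.910 Y0.489
G1 X13.090 Y0.489
G1 X18.090 Y4.122
G1 X20.000 Y10.000
; layer 5
G0 Z25.000
G0 X20.000 Y10.000
G1 X18.090 Y15.878
G1 X13.090 Y19.511
G1 X6.910 Y19.511
G1 X1.910 Y15.878
G1 X0.000 Y10.000
G1 X1.910 Y4.122
G1 X6.910 Y0.489
G1 X13.090 Y0.489
G1 X18.090 Y4.122
G1 X20.000 Y10.000
M2 ; end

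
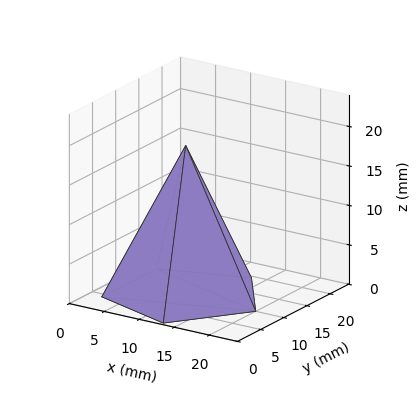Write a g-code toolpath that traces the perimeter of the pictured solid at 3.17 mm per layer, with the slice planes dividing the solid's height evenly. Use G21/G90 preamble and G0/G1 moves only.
Reading the render: the shape is a regular 5-sided pyramid, base circumscribed radius ≈ 10 mm, apex at z ≈ 19 mm (dimensions read to the nearest mm from the axis ticks). For the g-code, the solid's height is divided into equal slices at the stated Δz and each level perimeter traced with G1 moves after a G0 lift.

; perimeter-only toolpath
G21 ; units = mm
G90 ; absolute positioning
G28 ; home
; layer 1
G0 Z3.17
G0 X18.33 Y10.00
G1 X12.57 Y17.93
G1 X3.26 Y14.90
G1 X3.26 Y5.10
G1 X12.57 Y2.07
G1 X18.33 Y10.00
; layer 2
G0 Z6.33
G0 X16.67 Y10.00
G1 X12.06 Y16.34
G1 X4.61 Y13.92
G1 X4.61 Y6.08
G1 X12.06 Y3.66
G1 X16.67 Y10.00
; layer 3
G0 Z9.50
G0 X15.00 Y10.00
G1 X11.54 Y14.76
G1 X5.96 Y12.94
G1 X5.96 Y7.06
G1 X11.54 Y5.25
G1 X15.00 Y10.00
; layer 4
G0 Z12.67
G0 X13.33 Y10.00
G1 X11.03 Y13.17
G1 X7.30 Y11.96
G1 X7.30 Y8.04
G1 X11.03 Y6.83
G1 X13.33 Y10.00
; layer 5
G0 Z15.83
G0 X11.67 Y10.00
G1 X10.52 Y11.59
G1 X8.65 Y10.98
G1 X8.65 Y9.02
G1 X10.52 Y8.41
G1 X11.67 Y10.00
M2 ; end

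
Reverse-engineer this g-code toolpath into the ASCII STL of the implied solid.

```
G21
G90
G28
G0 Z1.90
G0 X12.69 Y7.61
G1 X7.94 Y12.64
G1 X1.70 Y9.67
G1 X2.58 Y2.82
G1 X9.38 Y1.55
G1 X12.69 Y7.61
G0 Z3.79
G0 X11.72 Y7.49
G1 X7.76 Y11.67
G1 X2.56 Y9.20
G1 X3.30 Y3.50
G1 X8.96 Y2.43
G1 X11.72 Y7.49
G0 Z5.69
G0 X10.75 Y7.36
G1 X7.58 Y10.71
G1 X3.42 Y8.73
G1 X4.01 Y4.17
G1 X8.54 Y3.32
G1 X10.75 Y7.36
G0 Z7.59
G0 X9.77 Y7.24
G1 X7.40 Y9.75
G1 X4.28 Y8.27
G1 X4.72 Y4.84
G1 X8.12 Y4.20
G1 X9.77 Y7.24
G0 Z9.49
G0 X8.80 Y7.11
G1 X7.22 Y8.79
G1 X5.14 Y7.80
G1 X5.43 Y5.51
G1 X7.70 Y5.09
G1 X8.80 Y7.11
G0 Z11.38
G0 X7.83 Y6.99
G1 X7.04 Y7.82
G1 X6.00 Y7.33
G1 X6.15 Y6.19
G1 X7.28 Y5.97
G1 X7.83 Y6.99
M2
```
solid part
  facet normal 0.0000 0.0000 -1.0000
    outer loop
      vertex 0.84 10.14 0.00
      vertex 8.12 13.60 0.00
      vertex 13.66 7.74 0.00
    endloop
  endfacet
  facet normal 0.0000 0.0000 -1.0000
    outer loop
      vertex 1.87 2.15 0.00
      vertex 0.84 10.14 0.00
      vertex 13.66 7.74 0.00
    endloop
  endfacet
  facet normal 0.0000 0.0000 -1.0000
    outer loop
      vertex 9.80 0.66 0.00
      vertex 1.87 2.15 0.00
      vertex 13.66 7.74 0.00
    endloop
  endfacet
  facet normal 0.6705 0.6339 0.3854
    outer loop
      vertex 13.66 7.74 0.00
      vertex 8.12 13.60 0.00
      vertex 6.86 6.86 13.28
    endloop
  endfacet
  facet normal -0.3961 0.8334 0.3854
    outer loop
      vertex 8.12 13.60 0.00
      vertex 0.84 10.14 0.00
      vertex 6.86 6.86 13.28
    endloop
  endfacet
  facet normal -0.9151 -0.1180 0.3857
    outer loop
      vertex 0.84 10.14 0.00
      vertex 1.87 2.15 0.00
      vertex 6.86 6.86 13.28
    endloop
  endfacet
  facet normal -0.1704 -0.9068 0.3856
    outer loop
      vertex 1.87 2.15 0.00
      vertex 9.80 0.66 0.00
      vertex 6.86 6.86 13.28
    endloop
  endfacet
  facet normal 0.8101 -0.4417 0.3855
    outer loop
      vertex 9.80 0.66 0.00
      vertex 13.66 7.74 0.00
      vertex 6.86 6.86 13.28
    endloop
  endfacet
endsolid part

The G0 Z moves step by Δz≈1.90 mm. The G1 loops shrink linearly with z, so the solid tapers from its base footprint up to z≈13.3. Closing with a flat bottom cap and the tapered top and triangulating gives 8 facets — a regular 5-sided pyramid, base circumscribed radius ≈ 6.86 mm, apex at z ≈ 13.3 mm.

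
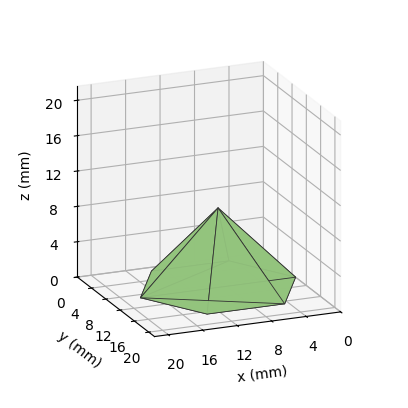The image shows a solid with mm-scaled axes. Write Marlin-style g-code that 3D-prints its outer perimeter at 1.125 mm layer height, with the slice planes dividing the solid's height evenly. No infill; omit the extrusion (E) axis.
Reading the render: the shape is a regular 6-sided pyramid, base circumscribed radius ≈ 9 mm, apex at z ≈ 9 mm (dimensions read to the nearest mm from the axis ticks). For the g-code, the solid's height is divided into equal slices at the stated Δz and each level perimeter traced with G1 moves after a G0 lift.

; perimeter-only toolpath
G21 ; units = mm
G90 ; absolute positioning
G28 ; home
; layer 1
G0 Z1.125
G0 X16.875 Y9.000
G1 X12.938 Y15.820
G1 X5.062 Y15.820
G1 X1.125 Y9.000
G1 X5.062 Y2.180
G1 X12.938 Y2.180
G1 X16.875 Y9.000
; layer 2
G0 Z2.250
G0 X15.750 Y9.000
G1 X12.375 Y14.846
G1 X5.625 Y14.846
G1 X2.250 Y9.000
G1 X5.625 Y3.155
G1 X12.375 Y3.155
G1 X15.750 Y9.000
; layer 3
G0 Z3.375
G0 X14.625 Y9.000
G1 X11.812 Y13.871
G1 X6.188 Y13.871
G1 X3.375 Y9.000
G1 X6.188 Y4.129
G1 X11.812 Y4.129
G1 X14.625 Y9.000
; layer 4
G0 Z4.500
G0 X13.500 Y9.000
G1 X11.250 Y12.897
G1 X6.750 Y12.897
G1 X4.500 Y9.000
G1 X6.750 Y5.103
G1 X11.250 Y5.103
G1 X13.500 Y9.000
; layer 5
G0 Z5.625
G0 X12.375 Y9.000
G1 X10.688 Y11.923
G1 X7.312 Y11.923
G1 X5.625 Y9.000
G1 X7.312 Y6.077
G1 X10.688 Y6.077
G1 X12.375 Y9.000
; layer 6
G0 Z6.750
G0 X11.250 Y9.000
G1 X10.125 Y10.948
G1 X7.875 Y10.948
G1 X6.750 Y9.000
G1 X7.875 Y7.051
G1 X10.125 Y7.051
G1 X11.250 Y9.000
; layer 7
G0 Z7.875
G0 X10.125 Y9.000
G1 X9.562 Y9.974
G1 X8.438 Y9.974
G1 X7.875 Y9.000
G1 X8.438 Y8.026
G1 X9.562 Y8.026
G1 X10.125 Y9.000
M2 ; end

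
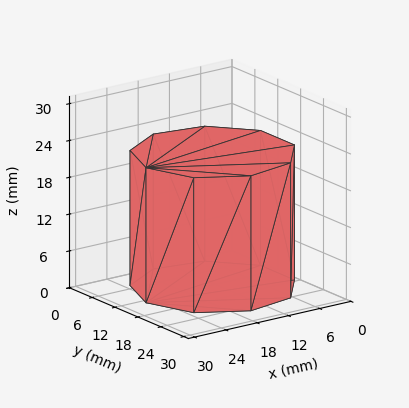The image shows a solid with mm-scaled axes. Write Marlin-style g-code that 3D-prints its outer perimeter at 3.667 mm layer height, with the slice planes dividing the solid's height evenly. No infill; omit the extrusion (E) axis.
Reading the render: the shape is a regular 9-sided prism (a cylinder approximated with 9 flat sides), circumscribed radius ≈ 13 mm, height ≈ 22 mm (dimensions read to the nearest mm from the axis ticks). For the g-code, the solid's height is divided into equal slices at the stated Δz and each level perimeter traced with G1 moves after a G0 lift.

; perimeter-only toolpath
G21 ; units = mm
G90 ; absolute positioning
G28 ; home
; layer 1
G0 Z3.667
G0 X26.000 Y13.000
G1 X22.959 Y21.356
G1 X15.257 Y25.803
G1 X6.500 Y24.258
G1 X0.784 Y17.446
G1 X0.784 Y8.554
G1 X6.500 Y1.742
G1 X15.257 Y0.197
G1 X22.959 Y4.644
G1 X26.000 Y13.000
; layer 2
G0 Z7.333
G0 X26.000 Y13.000
G1 X22.959 Y21.356
G1 X15.257 Y25.803
G1 X6.500 Y24.258
G1 X0.784 Y17.446
G1 X0.784 Y8.554
G1 X6.500 Y1.742
G1 X15.257 Y0.197
G1 X22.959 Y4.644
G1 X26.000 Y13.000
; layer 3
G0 Z11.000
G0 X26.000 Y13.000
G1 X22.959 Y21.356
G1 X15.257 Y25.803
G1 X6.500 Y24.258
G1 X0.784 Y17.446
G1 X0.784 Y8.554
G1 X6.500 Y1.742
G1 X15.257 Y0.197
G1 X22.959 Y4.644
G1 X26.000 Y13.000
; layer 4
G0 Z14.667
G0 X26.000 Y13.000
G1 X22.959 Y21.356
G1 X15.257 Y25.803
G1 X6.500 Y24.258
G1 X0.784 Y17.446
G1 X0.784 Y8.554
G1 X6.500 Y1.742
G1 X15.257 Y0.197
G1 X22.959 Y4.644
G1 X26.000 Y13.000
; layer 5
G0 Z18.333
G0 X26.000 Y13.000
G1 X22.959 Y21.356
G1 X15.257 Y25.803
G1 X6.500 Y24.258
G1 X0.784 Y17.446
G1 X0.784 Y8.554
G1 X6.500 Y1.742
G1 X15.257 Y0.197
G1 X22.959 Y4.644
G1 X26.000 Y13.000
; layer 6
G0 Z22.000
G0 X26.000 Y13.000
G1 X22.959 Y21.356
G1 X15.257 Y25.803
G1 X6.500 Y24.258
G1 X0.784 Y17.446
G1 X0.784 Y8.554
G1 X6.500 Y1.742
G1 X15.257 Y0.197
G1 X22.959 Y4.644
G1 X26.000 Y13.000
M2 ; end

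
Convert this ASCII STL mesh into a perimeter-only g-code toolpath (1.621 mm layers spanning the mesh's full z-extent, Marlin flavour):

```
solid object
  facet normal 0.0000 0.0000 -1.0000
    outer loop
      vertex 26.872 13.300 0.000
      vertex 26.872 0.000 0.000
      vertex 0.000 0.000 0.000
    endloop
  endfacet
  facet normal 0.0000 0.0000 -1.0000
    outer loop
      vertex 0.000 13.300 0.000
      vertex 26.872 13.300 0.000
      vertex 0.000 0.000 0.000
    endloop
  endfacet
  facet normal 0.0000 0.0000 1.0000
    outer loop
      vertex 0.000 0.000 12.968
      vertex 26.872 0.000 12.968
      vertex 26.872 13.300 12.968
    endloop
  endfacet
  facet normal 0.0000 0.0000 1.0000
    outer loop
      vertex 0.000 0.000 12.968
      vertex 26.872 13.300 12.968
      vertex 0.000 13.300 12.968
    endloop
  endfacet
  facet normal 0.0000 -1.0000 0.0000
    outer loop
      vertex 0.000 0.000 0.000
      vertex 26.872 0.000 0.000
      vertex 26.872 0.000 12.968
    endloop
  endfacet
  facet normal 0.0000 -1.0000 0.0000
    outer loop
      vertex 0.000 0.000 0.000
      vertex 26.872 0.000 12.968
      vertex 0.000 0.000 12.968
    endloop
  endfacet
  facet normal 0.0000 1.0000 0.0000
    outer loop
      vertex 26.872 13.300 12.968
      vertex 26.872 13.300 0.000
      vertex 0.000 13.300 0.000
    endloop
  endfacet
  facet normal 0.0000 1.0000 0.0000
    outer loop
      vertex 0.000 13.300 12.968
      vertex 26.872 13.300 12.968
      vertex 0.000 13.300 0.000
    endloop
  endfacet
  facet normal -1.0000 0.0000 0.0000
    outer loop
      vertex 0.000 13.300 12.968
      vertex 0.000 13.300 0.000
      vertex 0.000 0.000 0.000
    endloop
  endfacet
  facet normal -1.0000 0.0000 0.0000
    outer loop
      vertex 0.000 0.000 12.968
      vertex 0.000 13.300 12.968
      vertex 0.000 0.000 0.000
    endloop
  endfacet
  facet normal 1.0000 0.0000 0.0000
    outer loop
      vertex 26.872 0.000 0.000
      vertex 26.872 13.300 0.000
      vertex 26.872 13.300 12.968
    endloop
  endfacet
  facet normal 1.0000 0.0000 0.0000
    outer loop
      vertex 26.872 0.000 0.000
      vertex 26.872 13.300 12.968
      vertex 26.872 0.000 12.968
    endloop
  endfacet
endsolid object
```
; perimeter-only toolpath
G21 ; units = mm
G90 ; absolute positioning
G28 ; home
; layer 1
G0 Z1.621
G0 X0.000 Y0.000
G1 X26.872 Y0.000
G1 X26.872 Y13.300
G1 X0.000 Y13.300
G1 X0.000 Y0.000
; layer 2
G0 Z3.242
G0 X0.000 Y0.000
G1 X26.872 Y0.000
G1 X26.872 Y13.300
G1 X0.000 Y13.300
G1 X0.000 Y0.000
; layer 3
G0 Z4.863
G0 X0.000 Y0.000
G1 X26.872 Y0.000
G1 X26.872 Y13.300
G1 X0.000 Y13.300
G1 X0.000 Y0.000
; layer 4
G0 Z6.484
G0 X0.000 Y0.000
G1 X26.872 Y0.000
G1 X26.872 Y13.300
G1 X0.000 Y13.300
G1 X0.000 Y0.000
; layer 5
G0 Z8.105
G0 X0.000 Y0.000
G1 X26.872 Y0.000
G1 X26.872 Y13.300
G1 X0.000 Y13.300
G1 X0.000 Y0.000
; layer 6
G0 Z9.726
G0 X0.000 Y0.000
G1 X26.872 Y0.000
G1 X26.872 Y13.300
G1 X0.000 Y13.300
G1 X0.000 Y0.000
; layer 7
G0 Z11.347
G0 X0.000 Y0.000
G1 X26.872 Y0.000
G1 X26.872 Y13.300
G1 X0.000 Y13.300
G1 X0.000 Y0.000
; layer 8
G0 Z12.968
G0 X0.000 Y0.000
G1 X26.872 Y0.000
G1 X26.872 Y13.300
G1 X0.000 Y13.300
G1 X0.000 Y0.000
M2 ; end

The solid is a rectangular box, roughly 26.9 × 13.3 mm footprint and 13 mm tall. Slicing at Δz = 1.621 mm — 8 equal slices spanning the solid's height, so layer i sits at z = i·h/8 — gives 8 non-empty perimeters. Each is a 4-segment closed polygon; G0 lifts to the layer z and rapids to the start vertex, then G1 traces the edges.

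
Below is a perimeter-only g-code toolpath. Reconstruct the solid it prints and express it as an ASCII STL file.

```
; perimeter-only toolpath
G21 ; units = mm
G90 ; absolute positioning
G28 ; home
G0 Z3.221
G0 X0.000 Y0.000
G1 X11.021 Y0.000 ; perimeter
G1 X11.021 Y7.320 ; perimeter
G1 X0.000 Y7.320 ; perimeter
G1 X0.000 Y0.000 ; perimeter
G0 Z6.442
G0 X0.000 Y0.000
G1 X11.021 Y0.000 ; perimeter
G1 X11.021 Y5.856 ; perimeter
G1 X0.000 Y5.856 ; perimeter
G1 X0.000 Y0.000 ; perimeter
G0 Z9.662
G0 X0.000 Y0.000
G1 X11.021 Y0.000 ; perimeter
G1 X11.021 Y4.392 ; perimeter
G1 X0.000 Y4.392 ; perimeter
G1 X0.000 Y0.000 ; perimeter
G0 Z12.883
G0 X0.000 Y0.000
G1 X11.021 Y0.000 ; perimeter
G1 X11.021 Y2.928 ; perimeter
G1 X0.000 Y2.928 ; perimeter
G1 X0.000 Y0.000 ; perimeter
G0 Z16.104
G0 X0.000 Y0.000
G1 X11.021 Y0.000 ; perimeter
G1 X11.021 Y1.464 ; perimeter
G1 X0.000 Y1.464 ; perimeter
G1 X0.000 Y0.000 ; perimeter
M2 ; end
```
solid part
  facet normal 0.0000 0.0000 -1.0000
    outer loop
      vertex 11.021 8.784 0.000
      vertex 11.021 0.000 0.000
      vertex 0.000 0.000 0.000
    endloop
  endfacet
  facet normal 0.0000 0.0000 -1.0000
    outer loop
      vertex 0.000 8.784 0.000
      vertex 11.021 8.784 0.000
      vertex 0.000 0.000 0.000
    endloop
  endfacet
  facet normal 0.0000 -1.0000 0.0000
    outer loop
      vertex 0.000 0.000 0.000
      vertex 11.021 0.000 0.000
      vertex 11.021 0.000 19.325
    endloop
  endfacet
  facet normal 0.0000 -1.0000 0.0000
    outer loop
      vertex 0.000 0.000 0.000
      vertex 11.021 0.000 19.325
      vertex 0.000 0.000 19.325
    endloop
  endfacet
  facet normal 0.0000 0.9104 0.4138
    outer loop
      vertex 0.000 0.000 19.325
      vertex 11.021 0.000 19.325
      vertex 11.021 8.784 0.000
    endloop
  endfacet
  facet normal 0.0000 0.9104 0.4138
    outer loop
      vertex 0.000 0.000 19.325
      vertex 11.021 8.784 0.000
      vertex 0.000 8.784 0.000
    endloop
  endfacet
  facet normal -1.0000 0.0000 0.0000
    outer loop
      vertex 0.000 0.000 19.325
      vertex 0.000 8.784 0.000
      vertex 0.000 0.000 0.000
    endloop
  endfacet
  facet normal 1.0000 0.0000 0.0000
    outer loop
      vertex 11.021 0.000 0.000
      vertex 11.021 8.784 0.000
      vertex 11.021 0.000 19.325
    endloop
  endfacet
endsolid part

The G0 Z moves step by Δz≈3.221 mm. The G1 loops shrink linearly with z, so the solid tapers from its base footprint up to z≈19.3. Closing with a flat bottom cap and the tapered top and triangulating gives 8 facets — a wedge (ramp): 11 × 8.78 mm base, rising to 19.3 mm along the y=0 edge and sloping linearly to z=0 at y=8.78.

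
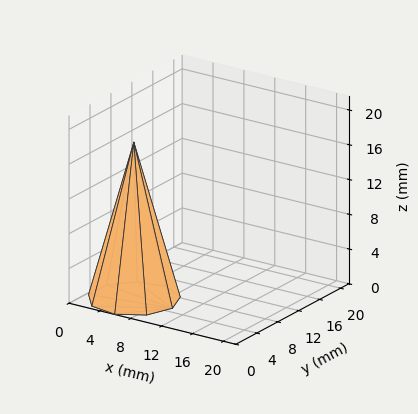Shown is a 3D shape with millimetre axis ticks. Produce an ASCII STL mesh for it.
Reading the render: the shape is a regular 9-sided pyramid, base circumscribed radius ≈ 5 mm, apex at z ≈ 18 mm (dimensions read to the nearest mm from the axis ticks). For the STL, each face is triangulated and given an outward normal.

solid part
  facet normal 0.0000 0.0000 -1.0000
    outer loop
      vertex 5.868 9.924 0.000
      vertex 8.830 8.214 0.000
      vertex 10.000 5.000 0.000
    endloop
  endfacet
  facet normal 0.0000 0.0000 -1.0000
    outer loop
      vertex 2.500 9.330 0.000
      vertex 5.868 9.924 0.000
      vertex 10.000 5.000 0.000
    endloop
  endfacet
  facet normal 0.0000 0.0000 -1.0000
    outer loop
      vertex 0.302 6.710 0.000
      vertex 2.500 9.330 0.000
      vertex 10.000 5.000 0.000
    endloop
  endfacet
  facet normal 0.0000 0.0000 -1.0000
    outer loop
      vertex 0.302 3.290 0.000
      vertex 0.302 6.710 0.000
      vertex 10.000 5.000 0.000
    endloop
  endfacet
  facet normal 0.0000 0.0000 -1.0000
    outer loop
      vertex 2.500 0.670 0.000
      vertex 0.302 3.290 0.000
      vertex 10.000 5.000 0.000
    endloop
  endfacet
  facet normal 0.0000 0.0000 -1.0000
    outer loop
      vertex 5.868 0.076 0.000
      vertex 2.500 0.670 0.000
      vertex 10.000 5.000 0.000
    endloop
  endfacet
  facet normal 0.0000 0.0000 -1.0000
    outer loop
      vertex 8.830 1.786 0.000
      vertex 5.868 0.076 0.000
      vertex 10.000 5.000 0.000
    endloop
  endfacet
  facet normal 0.9092 0.3310 0.2526
    outer loop
      vertex 10.000 5.000 0.000
      vertex 8.830 8.214 0.000
      vertex 5.000 5.000 18.000
    endloop
  endfacet
  facet normal 0.4838 0.8380 0.2526
    outer loop
      vertex 8.830 8.214 0.000
      vertex 5.868 9.924 0.000
      vertex 5.000 5.000 18.000
    endloop
  endfacet
  facet normal -0.1681 0.9529 0.2526
    outer loop
      vertex 5.868 9.924 0.000
      vertex 2.500 9.330 0.000
      vertex 5.000 5.000 18.000
    endloop
  endfacet
  facet normal -0.7413 0.6219 0.2526
    outer loop
      vertex 2.500 9.330 0.000
      vertex 0.302 6.710 0.000
      vertex 5.000 5.000 18.000
    endloop
  endfacet
  facet normal -0.9676 0.0000 0.2525
    outer loop
      vertex 0.302 6.710 0.000
      vertex 0.302 3.290 0.000
      vertex 5.000 5.000 18.000
    endloop
  endfacet
  facet normal -0.7413 -0.6219 0.2526
    outer loop
      vertex 0.302 3.290 0.000
      vertex 2.500 0.670 0.000
      vertex 5.000 5.000 18.000
    endloop
  endfacet
  facet normal -0.1681 -0.9529 0.2526
    outer loop
      vertex 2.500 0.670 0.000
      vertex 5.868 0.076 0.000
      vertex 5.000 5.000 18.000
    endloop
  endfacet
  facet normal 0.4838 -0.8380 0.2526
    outer loop
      vertex 5.868 0.076 0.000
      vertex 8.830 1.786 0.000
      vertex 5.000 5.000 18.000
    endloop
  endfacet
  facet normal 0.9092 -0.3310 0.2526
    outer loop
      vertex 8.830 1.786 0.000
      vertex 10.000 5.000 0.000
      vertex 5.000 5.000 18.000
    endloop
  endfacet
endsolid part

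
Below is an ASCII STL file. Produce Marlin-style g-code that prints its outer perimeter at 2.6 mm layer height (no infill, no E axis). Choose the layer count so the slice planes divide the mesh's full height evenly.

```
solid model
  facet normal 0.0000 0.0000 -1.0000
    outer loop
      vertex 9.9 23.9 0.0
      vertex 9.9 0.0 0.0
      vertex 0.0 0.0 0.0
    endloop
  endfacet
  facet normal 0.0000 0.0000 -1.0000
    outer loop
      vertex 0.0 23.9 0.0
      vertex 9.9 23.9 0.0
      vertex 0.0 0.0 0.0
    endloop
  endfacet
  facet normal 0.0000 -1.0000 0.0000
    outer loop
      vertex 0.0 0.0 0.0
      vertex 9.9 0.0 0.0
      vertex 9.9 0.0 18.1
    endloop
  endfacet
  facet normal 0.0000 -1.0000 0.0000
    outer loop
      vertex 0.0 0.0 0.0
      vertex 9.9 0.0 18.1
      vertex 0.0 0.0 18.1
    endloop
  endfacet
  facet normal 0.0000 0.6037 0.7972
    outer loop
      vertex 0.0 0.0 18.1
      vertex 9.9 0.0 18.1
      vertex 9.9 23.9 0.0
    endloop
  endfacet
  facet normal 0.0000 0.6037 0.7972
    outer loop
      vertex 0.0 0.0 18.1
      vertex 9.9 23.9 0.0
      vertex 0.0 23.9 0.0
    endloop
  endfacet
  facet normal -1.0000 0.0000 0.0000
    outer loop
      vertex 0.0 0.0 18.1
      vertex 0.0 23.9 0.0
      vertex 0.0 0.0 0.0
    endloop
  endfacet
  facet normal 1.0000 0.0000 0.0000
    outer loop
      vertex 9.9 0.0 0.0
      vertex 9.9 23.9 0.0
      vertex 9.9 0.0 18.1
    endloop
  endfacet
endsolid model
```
; perimeter-only toolpath
G21 ; units = mm
G90 ; absolute positioning
G28 ; home
; layer 1
G0 Z2.6
G0 X0.0 Y0.0
G1 X9.9 Y0.0
G1 X9.9 Y20.5
G1 X0.0 Y20.5
G1 X0.0 Y0.0
; layer 2
G0 Z5.2
G0 X0.0 Y0.0
G1 X9.9 Y0.0
G1 X9.9 Y17.1
G1 X0.0 Y17.1
G1 X0.0 Y0.0
; layer 3
G0 Z7.8
G0 X0.0 Y0.0
G1 X9.9 Y0.0
G1 X9.9 Y13.7
G1 X0.0 Y13.7
G1 X0.0 Y0.0
; layer 4
G0 Z10.3
G0 X0.0 Y0.0
G1 X9.9 Y0.0
G1 X9.9 Y10.2
G1 X0.0 Y10.2
G1 X0.0 Y0.0
; layer 5
G0 Z12.9
G0 X0.0 Y0.0
G1 X9.9 Y0.0
G1 X9.9 Y6.8
G1 X0.0 Y6.8
G1 X0.0 Y0.0
; layer 6
G0 Z15.5
G0 X0.0 Y0.0
G1 X9.9 Y0.0
G1 X9.9 Y3.4
G1 X0.0 Y3.4
G1 X0.0 Y0.0
M2 ; end

The solid is a wedge (ramp): 9.9 × 23.9 mm base, rising to 18.1 mm along the y=0 edge and sloping linearly to z=0 at y=23.9. Slicing at Δz = 2.6 mm — 7 equal slices spanning the solid's height, so layer i sits at z = i·h/7 — gives 6 non-empty perimeters. Each is a 4-segment closed polygon; G0 lifts to the layer z and rapids to the start vertex, then G1 traces the edges. The cross-section shrinks linearly with z (the slice at the apex is degenerate and omitted).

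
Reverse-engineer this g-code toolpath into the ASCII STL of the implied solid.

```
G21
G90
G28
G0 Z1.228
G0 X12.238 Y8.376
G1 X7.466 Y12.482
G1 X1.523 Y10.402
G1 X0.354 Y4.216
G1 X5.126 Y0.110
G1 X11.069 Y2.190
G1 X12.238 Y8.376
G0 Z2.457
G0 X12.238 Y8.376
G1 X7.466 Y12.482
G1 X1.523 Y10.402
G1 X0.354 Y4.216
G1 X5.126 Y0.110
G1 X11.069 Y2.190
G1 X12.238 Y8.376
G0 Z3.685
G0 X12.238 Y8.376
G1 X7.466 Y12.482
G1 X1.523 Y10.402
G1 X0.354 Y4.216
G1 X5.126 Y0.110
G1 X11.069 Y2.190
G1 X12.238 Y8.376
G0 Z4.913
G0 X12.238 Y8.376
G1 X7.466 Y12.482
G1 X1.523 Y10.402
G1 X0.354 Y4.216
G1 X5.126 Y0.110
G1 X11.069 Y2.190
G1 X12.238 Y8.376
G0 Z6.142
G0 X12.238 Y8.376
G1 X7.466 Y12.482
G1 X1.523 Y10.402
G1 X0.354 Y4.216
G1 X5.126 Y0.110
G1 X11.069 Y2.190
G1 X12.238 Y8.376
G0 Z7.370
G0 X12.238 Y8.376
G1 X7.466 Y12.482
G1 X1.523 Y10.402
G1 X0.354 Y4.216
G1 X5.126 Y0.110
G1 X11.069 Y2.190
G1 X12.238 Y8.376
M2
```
solid part
  facet normal 0.0000 0.0000 -1.0000
    outer loop
      vertex 1.523 10.402 0.000
      vertex 7.466 12.482 0.000
      vertex 12.238 8.376 0.000
    endloop
  endfacet
  facet normal 0.0000 0.0000 -1.0000
    outer loop
      vertex 0.354 4.216 0.000
      vertex 1.523 10.402 0.000
      vertex 12.238 8.376 0.000
    endloop
  endfacet
  facet normal 0.0000 0.0000 -1.0000
    outer loop
      vertex 5.126 0.110 0.000
      vertex 0.354 4.216 0.000
      vertex 12.238 8.376 0.000
    endloop
  endfacet
  facet normal 0.0000 0.0000 -1.0000
    outer loop
      vertex 11.069 2.190 0.000
      vertex 5.126 0.110 0.000
      vertex 12.238 8.376 0.000
    endloop
  endfacet
  facet normal 0.0000 0.0000 1.0000
    outer loop
      vertex 12.238 8.376 7.370
      vertex 7.466 12.482 7.370
      vertex 1.523 10.402 7.370
    endloop
  endfacet
  facet normal 0.0000 0.0000 1.0000
    outer loop
      vertex 12.238 8.376 7.370
      vertex 1.523 10.402 7.370
      vertex 0.354 4.216 7.370
    endloop
  endfacet
  facet normal 0.0000 0.0000 1.0000
    outer loop
      vertex 12.238 8.376 7.370
      vertex 0.354 4.216 7.370
      vertex 5.126 0.110 7.370
    endloop
  endfacet
  facet normal 0.0000 0.0000 1.0000
    outer loop
      vertex 12.238 8.376 7.370
      vertex 5.126 0.110 7.370
      vertex 11.069 2.190 7.370
    endloop
  endfacet
  facet normal 0.6522 0.7580 0.0000
    outer loop
      vertex 12.238 8.376 0.000
      vertex 7.466 12.482 0.000
      vertex 7.466 12.482 7.370
    endloop
  endfacet
  facet normal 0.6522 0.7580 0.0000
    outer loop
      vertex 12.238 8.376 0.000
      vertex 7.466 12.482 7.370
      vertex 12.238 8.376 7.370
    endloop
  endfacet
  facet normal -0.3303 0.9439 0.0000
    outer loop
      vertex 7.466 12.482 0.000
      vertex 1.523 10.402 0.000
      vertex 1.523 10.402 7.370
    endloop
  endfacet
  facet normal -0.3303 0.9439 0.0000
    outer loop
      vertex 7.466 12.482 0.000
      vertex 1.523 10.402 7.370
      vertex 7.466 12.482 7.370
    endloop
  endfacet
  facet normal -0.9826 0.1857 0.0000
    outer loop
      vertex 1.523 10.402 0.000
      vertex 0.354 4.216 0.000
      vertex 0.354 4.216 7.370
    endloop
  endfacet
  facet normal -0.9826 0.1857 0.0000
    outer loop
      vertex 1.523 10.402 0.000
      vertex 0.354 4.216 7.370
      vertex 1.523 10.402 7.370
    endloop
  endfacet
  facet normal -0.6522 -0.7580 0.0000
    outer loop
      vertex 0.354 4.216 0.000
      vertex 5.126 0.110 0.000
      vertex 5.126 0.110 7.370
    endloop
  endfacet
  facet normal -0.6522 -0.7580 0.0000
    outer loop
      vertex 0.354 4.216 0.000
      vertex 5.126 0.110 7.370
      vertex 0.354 4.216 7.370
    endloop
  endfacet
  facet normal 0.3303 -0.9439 0.0000
    outer loop
      vertex 5.126 0.110 0.000
      vertex 11.069 2.190 0.000
      vertex 11.069 2.190 7.370
    endloop
  endfacet
  facet normal 0.3303 -0.9439 0.0000
    outer loop
      vertex 5.126 0.110 0.000
      vertex 11.069 2.190 7.370
      vertex 5.126 0.110 7.370
    endloop
  endfacet
  facet normal 0.9826 -0.1857 0.0000
    outer loop
      vertex 11.069 2.190 0.000
      vertex 12.238 8.376 0.000
      vertex 12.238 8.376 7.370
    endloop
  endfacet
  facet normal 0.9826 -0.1857 0.0000
    outer loop
      vertex 11.069 2.190 0.000
      vertex 12.238 8.376 7.370
      vertex 11.069 2.190 7.370
    endloop
  endfacet
endsolid part

The G0 Z moves step by Δz≈1.228 mm. Every layer's G1 loop is the same polygon, so the solid is a straight extrusion of it from z=0 to z≈7.37. Closing with flat bottom and top caps and triangulating gives 20 facets — a regular 6-sided prism (a cylinder approximated with 6 flat sides), circumscribed radius ≈ 6.3 mm, height ≈ 7.37 mm.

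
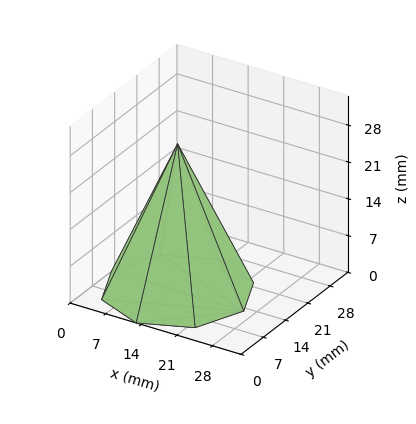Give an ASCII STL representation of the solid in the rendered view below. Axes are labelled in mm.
Reading the render: the shape is a regular 8-sided pyramid, base circumscribed radius ≈ 13 mm, apex at z ≈ 28 mm (dimensions read to the nearest mm from the axis ticks). For the STL, each face is triangulated and given an outward normal.

solid part
  facet normal 0.0000 0.0000 -1.0000
    outer loop
      vertex 13.000 26.000 0.000
      vertex 22.192 22.192 0.000
      vertex 26.000 13.000 0.000
    endloop
  endfacet
  facet normal 0.0000 0.0000 -1.0000
    outer loop
      vertex 3.808 22.192 0.000
      vertex 13.000 26.000 0.000
      vertex 26.000 13.000 0.000
    endloop
  endfacet
  facet normal 0.0000 0.0000 -1.0000
    outer loop
      vertex 0.000 13.000 0.000
      vertex 3.808 22.192 0.000
      vertex 26.000 13.000 0.000
    endloop
  endfacet
  facet normal 0.0000 0.0000 -1.0000
    outer loop
      vertex 3.808 3.808 0.000
      vertex 0.000 13.000 0.000
      vertex 26.000 13.000 0.000
    endloop
  endfacet
  facet normal 0.0000 0.0000 -1.0000
    outer loop
      vertex 13.000 0.000 0.000
      vertex 3.808 3.808 0.000
      vertex 26.000 13.000 0.000
    endloop
  endfacet
  facet normal 0.0000 0.0000 -1.0000
    outer loop
      vertex 22.192 3.808 0.000
      vertex 13.000 0.000 0.000
      vertex 26.000 13.000 0.000
    endloop
  endfacet
  facet normal 0.8490 0.3517 0.3942
    outer loop
      vertex 26.000 13.000 0.000
      vertex 22.192 22.192 0.000
      vertex 13.000 13.000 28.000
    endloop
  endfacet
  facet normal 0.3517 0.8490 0.3942
    outer loop
      vertex 22.192 22.192 0.000
      vertex 13.000 26.000 0.000
      vertex 13.000 13.000 28.000
    endloop
  endfacet
  facet normal -0.3517 0.8490 0.3942
    outer loop
      vertex 13.000 26.000 0.000
      vertex 3.808 22.192 0.000
      vertex 13.000 13.000 28.000
    endloop
  endfacet
  facet normal -0.8490 0.3517 0.3942
    outer loop
      vertex 3.808 22.192 0.000
      vertex 0.000 13.000 0.000
      vertex 13.000 13.000 28.000
    endloop
  endfacet
  facet normal -0.8490 -0.3517 0.3942
    outer loop
      vertex 0.000 13.000 0.000
      vertex 3.808 3.808 0.000
      vertex 13.000 13.000 28.000
    endloop
  endfacet
  facet normal -0.3517 -0.8490 0.3942
    outer loop
      vertex 3.808 3.808 0.000
      vertex 13.000 0.000 0.000
      vertex 13.000 13.000 28.000
    endloop
  endfacet
  facet normal 0.3517 -0.8490 0.3942
    outer loop
      vertex 13.000 0.000 0.000
      vertex 22.192 3.808 0.000
      vertex 13.000 13.000 28.000
    endloop
  endfacet
  facet normal 0.8490 -0.3517 0.3942
    outer loop
      vertex 22.192 3.808 0.000
      vertex 26.000 13.000 0.000
      vertex 13.000 13.000 28.000
    endloop
  endfacet
endsolid part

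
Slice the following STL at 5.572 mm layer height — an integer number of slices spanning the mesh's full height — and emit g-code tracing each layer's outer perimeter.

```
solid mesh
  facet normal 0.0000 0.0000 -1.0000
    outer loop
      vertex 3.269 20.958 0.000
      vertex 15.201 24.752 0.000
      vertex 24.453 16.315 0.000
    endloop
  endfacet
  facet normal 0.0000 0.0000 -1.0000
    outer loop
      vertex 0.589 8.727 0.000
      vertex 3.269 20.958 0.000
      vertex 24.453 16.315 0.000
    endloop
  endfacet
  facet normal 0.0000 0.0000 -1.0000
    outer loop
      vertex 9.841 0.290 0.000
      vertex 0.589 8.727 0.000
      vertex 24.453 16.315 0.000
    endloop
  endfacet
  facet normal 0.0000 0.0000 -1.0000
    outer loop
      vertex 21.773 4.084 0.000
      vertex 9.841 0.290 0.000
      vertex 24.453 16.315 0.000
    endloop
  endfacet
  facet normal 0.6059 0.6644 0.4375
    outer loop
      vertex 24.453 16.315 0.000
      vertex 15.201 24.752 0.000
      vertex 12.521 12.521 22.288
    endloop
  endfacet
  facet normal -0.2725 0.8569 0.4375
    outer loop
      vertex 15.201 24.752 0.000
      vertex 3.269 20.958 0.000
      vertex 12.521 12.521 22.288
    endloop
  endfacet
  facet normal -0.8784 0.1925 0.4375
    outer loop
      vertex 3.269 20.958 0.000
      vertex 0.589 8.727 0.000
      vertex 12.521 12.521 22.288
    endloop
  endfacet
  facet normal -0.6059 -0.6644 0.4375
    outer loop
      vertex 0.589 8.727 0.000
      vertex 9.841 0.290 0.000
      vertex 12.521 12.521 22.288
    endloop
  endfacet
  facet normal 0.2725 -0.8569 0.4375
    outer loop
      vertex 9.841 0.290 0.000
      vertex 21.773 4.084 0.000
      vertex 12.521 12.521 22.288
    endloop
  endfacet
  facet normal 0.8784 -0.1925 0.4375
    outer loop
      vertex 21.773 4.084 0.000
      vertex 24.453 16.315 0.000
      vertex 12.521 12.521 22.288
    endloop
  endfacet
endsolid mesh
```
; perimeter-only toolpath
G21 ; units = mm
G90 ; absolute positioning
G28 ; home
; layer 1
G0 Z5.572
G0 X21.470 Y15.367
G1 X14.531 Y21.694
G1 X5.582 Y18.849
G1 X3.572 Y9.675
G1 X10.511 Y3.348
G1 X19.460 Y6.193
G1 X21.470 Y15.367
; layer 2
G0 Z11.144
G0 X18.487 Y14.418
G1 X13.861 Y18.636
G1 X7.895 Y16.739
G1 X6.555 Y10.624
G1 X11.181 Y6.405
G1 X17.147 Y8.303
G1 X18.487 Y14.418
; layer 3
G0 Z16.716
G0 X15.504 Y13.470
G1 X13.191 Y15.579
G1 X10.208 Y14.630
G1 X9.538 Y11.573
G1 X11.851 Y9.463
G1 X14.834 Y10.412
G1 X15.504 Y13.470
M2 ; end

The solid is a regular 6-sided pyramid, base circumscribed radius ≈ 12.5 mm, apex at z ≈ 22.3 mm. Slicing at Δz = 5.572 mm — 4 equal slices spanning the solid's height, so layer i sits at z = i·h/4 — gives 3 non-empty perimeters. Each is a 6-segment closed polygon; G0 lifts to the layer z and rapids to the start vertex, then G1 traces the edges. The cross-section shrinks linearly with z (the slice at the apex is degenerate and omitted).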